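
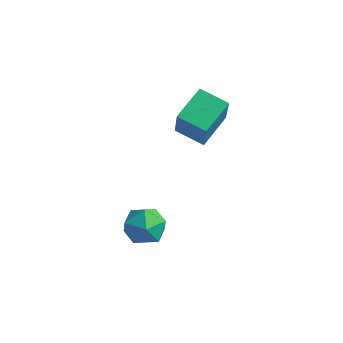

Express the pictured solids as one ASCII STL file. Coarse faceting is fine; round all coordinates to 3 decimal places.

solid 
facet normal -0.452 0.549 0.703
outer loop
vertex 0.777 -3.016 -1.631
vertex -0.057 -3.724 -1.615
vertex 0.798 -3.871 -0.95
endloop
endfacet
facet normal 0.257 0.606 0.753
outer loop
vertex 0.777 -3.016 -1.631
vertex 0.798 -3.871 -0.95
vertex 1.702 -3.581 -1.492
endloop
endfacet
facet normal 0.502 0.855 0.131
outer loop
vertex 0.777 -3.016 -1.631
vertex 1.702 -3.581 -1.492
vertex 1.406 -3.254 -2.493
endloop
endfacet
facet normal -0.056 0.951 -0.303
outer loop
vertex 0.777 -3.016 -1.631
vertex 1.406 -3.254 -2.493
vertex 0.319 -3.342 -2.569
endloop
endfacet
facet normal -0.646 0.762 0.051
outer loop
vertex 0.777 -3.016 -1.631
vertex 0.319 -3.342 -2.569
vertex -0.057 -3.724 -1.615
endloop
endfacet
facet normal 0.525 -0.048 0.850
outer loop
vertex 1.702 -3.581 -1.492
vertex 0.798 -3.871 -0.95
vertex 1.441 -4.638 -1.391
endloop
endfacet
facet normal -0.623 -0.142 0.769
outer loop
vertex 0.798 -3.871 -0.95
vertex -0.057 -3.724 -1.615
vertex 0.354 -4.726 -1.467
endloop
endfacet
facet normal -0.936 0.204 -0.287
outer loop
vertex -0.057 -3.724 -1.615
vertex 0.319 -3.342 -2.569
vertex 0.058 -4.399 -2.468
endloop
endfacet
facet normal 0.019 0.510 -0.860
outer loop
vertex 0.319 -3.342 -2.569
vertex 1.406 -3.254 -2.493
vertex 0.962 -4.109 -3.01
endloop
endfacet
facet normal 0.922 0.355 -0.157
outer loop
vertex 1.406 -3.254 -2.493
vertex 1.702 -3.581 -1.492
vertex 1.817 -4.256 -2.345
endloop
endfacet
facet normal 0.056 -0.951 0.303
outer loop
vertex 0.983 -4.964 -2.329
vertex 1.441 -4.638 -1.391
vertex 0.354 -4.726 -1.467
endloop
endfacet
facet normal -0.502 -0.855 -0.131
outer loop
vertex 0.983 -4.964 -2.329
vertex 0.354 -4.726 -1.467
vertex 0.058 -4.399 -2.468
endloop
endfacet
facet normal -0.257 -0.606 -0.753
outer loop
vertex 0.983 -4.964 -2.329
vertex 0.058 -4.399 -2.468
vertex 0.962 -4.109 -3.01
endloop
endfacet
facet normal 0.452 -0.549 -0.703
outer loop
vertex 0.983 -4.964 -2.329
vertex 0.962 -4.109 -3.01
vertex 1.817 -4.256 -2.345
endloop
endfacet
facet normal 0.646 -0.762 -0.051
outer loop
vertex 0.983 -4.964 -2.329
vertex 1.817 -4.256 -2.345
vertex 1.441 -4.638 -1.391
endloop
endfacet
facet normal -0.019 -0.510 0.860
outer loop
vertex 0.354 -4.726 -1.467
vertex 1.441 -4.638 -1.391
vertex 0.798 -3.871 -0.95
endloop
endfacet
facet normal -0.922 -0.355 0.157
outer loop
vertex 0.058 -4.399 -2.468
vertex 0.354 -4.726 -1.467
vertex -0.057 -3.724 -1.615
endloop
endfacet
facet normal -0.525 0.048 -0.850
outer loop
vertex 0.962 -4.109 -3.01
vertex 0.058 -4.399 -2.468
vertex 0.319 -3.342 -2.569
endloop
endfacet
facet normal 0.623 0.142 -0.769
outer loop
vertex 1.817 -4.256 -2.345
vertex 0.962 -4.109 -3.01
vertex 1.406 -3.254 -2.493
endloop
endfacet
facet normal 0.936 -0.204 0.287
outer loop
vertex 1.441 -4.638 -1.391
vertex 1.817 -4.256 -2.345
vertex 1.702 -3.581 -1.492
endloop
endfacet
facet normal -0.954 -0.110 0.277
outer loop
vertex 0.722 -1.343 3.551
vertex 0.722 0.376 4.234
vertex 0.125 -0.639 1.777
endloop
endfacet
facet normal -0.000 -0.929 -0.369
outer loop
vertex 1.538 -0.476 1.366
vertex 0.722 -1.343 3.551
vertex 0.125 -0.639 1.777
endloop
endfacet
facet normal -0.954 -0.110 0.277
outer loop
vertex 0.125 -0.639 1.777
vertex 0.722 0.376 4.234
vertex 0.125 1.08 2.459
endloop
endfacet
facet normal -0.299 0.352 -0.887
outer loop
vertex 0.125 1.08 2.459
vertex 1.538 -0.476 1.366
vertex 0.125 -0.639 1.777
endloop
endfacet
facet normal 0.299 -0.352 0.887
outer loop
vertex 0.722 -1.343 3.551
vertex 2.135 0.539 3.823
vertex 0.722 0.376 4.234
endloop
endfacet
facet normal 0.000 -0.930 -0.369
outer loop
vertex 2.135 -1.18 3.141
vertex 0.722 -1.343 3.551
vertex 1.538 -0.476 1.366
endloop
endfacet
facet normal 0.298 -0.352 0.887
outer loop
vertex 2.135 -1.18 3.141
vertex 2.135 0.539 3.823
vertex 0.722 -1.343 3.551
endloop
endfacet
facet normal 0.000 0.930 0.369
outer loop
vertex 0.722 0.376 4.234
vertex 2.135 0.539 3.823
vertex 0.125 1.08 2.459
endloop
endfacet
facet normal -0.298 0.352 -0.887
outer loop
vertex 1.538 1.243 2.049
vertex 1.538 -0.476 1.366
vertex 0.125 1.08 2.459
endloop
endfacet
facet normal -0.000 0.929 0.369
outer loop
vertex 0.125 1.08 2.459
vertex 2.135 0.539 3.823
vertex 1.538 1.243 2.049
endloop
endfacet
facet normal 0.954 0.110 -0.277
outer loop
vertex 1.538 1.243 2.049
vertex 2.135 -1.18 3.141
vertex 1.538 -0.476 1.366
endloop
endfacet
facet normal 0.954 0.110 -0.277
outer loop
vertex 2.135 0.539 3.823
vertex 2.135 -1.18 3.141
vertex 1.538 1.243 2.049
endloop
endfacet

endsolid


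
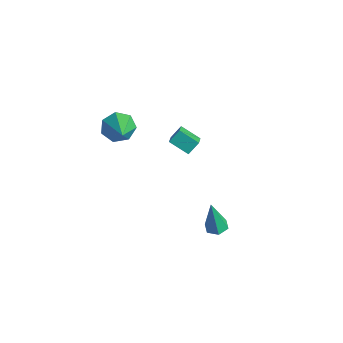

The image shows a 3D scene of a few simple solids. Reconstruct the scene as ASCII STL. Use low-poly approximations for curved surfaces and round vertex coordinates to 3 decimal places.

solid 
facet normal 0.056 0.146 -0.988
outer loop
vertex 4.395 2.017 -4.431
vertex 3.77 2.286 -4.427
vertex 4.313 2.685 -4.337
endloop
endfacet
facet normal 0.941 0.069 0.332
outer loop
vertex 4.395 2.017 -4.431
vertex 4.313 2.685 -4.337
vertex 3.65 1.974 -2.313
endloop
endfacet
facet normal 0.057 0.146 -0.988
outer loop
vertex 4.313 2.685 -4.337
vertex 3.77 2.286 -4.427
vertex 3.689 2.955 -4.333
endloop
endfacet
facet normal 0.364 0.835 0.413
outer loop
vertex 4.313 2.685 -4.337
vertex 3.689 2.955 -4.333
vertex 3.65 1.974 -2.313
endloop
endfacet
facet normal 0.056 0.146 -0.988
outer loop
vertex 3.689 2.955 -4.333
vertex 3.77 2.286 -4.427
vertex 3.146 2.555 -4.423
endloop
endfacet
facet normal -0.593 0.728 0.342
outer loop
vertex 3.689 2.955 -4.333
vertex 3.146 2.555 -4.423
vertex 3.65 1.974 -2.313
endloop
endfacet
facet normal 0.057 0.146 -0.988
outer loop
vertex 3.146 2.555 -4.423
vertex 3.77 2.286 -4.427
vertex 3.227 1.887 -4.517
endloop
endfacet
facet normal -0.971 -0.145 0.192
outer loop
vertex 3.146 2.555 -4.423
vertex 3.227 1.887 -4.517
vertex 3.65 1.974 -2.313
endloop
endfacet
facet normal 0.056 0.146 -0.988
outer loop
vertex 3.227 1.887 -4.517
vertex 3.77 2.286 -4.427
vertex 3.852 1.618 -4.521
endloop
endfacet
facet normal -0.392 -0.913 0.111
outer loop
vertex 3.227 1.887 -4.517
vertex 3.852 1.618 -4.521
vertex 3.65 1.974 -2.313
endloop
endfacet
facet normal 0.056 0.146 -0.988
outer loop
vertex 3.852 1.618 -4.521
vertex 3.77 2.286 -4.427
vertex 4.395 2.017 -4.431
endloop
endfacet
facet normal 0.563 -0.807 0.182
outer loop
vertex 3.852 1.618 -4.521
vertex 4.395 2.017 -4.431
vertex 3.65 1.974 -2.313
endloop
endfacet
facet normal -0.692 0.552 -0.465
outer loop
vertex -2.285 3.151 -2.146
vertex -2.245 3.804 -1.431
vertex -1.319 3.809 -2.802
endloop
endfacet
facet normal -0.041 -0.674 -0.737
outer loop
vertex -0.675 3.296 -2.369
vertex -2.285 3.151 -2.146
vertex -1.319 3.809 -2.802
endloop
endfacet
facet normal -0.692 0.551 -0.466
outer loop
vertex -1.319 3.809 -2.802
vertex -2.245 3.804 -1.431
vertex -1.279 4.463 -2.087
endloop
endfacet
facet normal 0.720 0.491 -0.490
outer loop
vertex -1.279 4.463 -2.087
vertex -0.675 3.296 -2.369
vertex -1.319 3.809 -2.802
endloop
endfacet
facet normal -0.720 -0.492 0.489
outer loop
vertex -2.285 3.151 -2.146
vertex -1.601 3.291 -0.998
vertex -2.245 3.804 -1.431
endloop
endfacet
facet normal -0.042 -0.674 -0.738
outer loop
vertex -1.641 2.637 -1.713
vertex -2.285 3.151 -2.146
vertex -0.675 3.296 -2.369
endloop
endfacet
facet normal -0.721 -0.491 0.489
outer loop
vertex -1.641 2.637 -1.713
vertex -1.601 3.291 -0.998
vertex -2.285 3.151 -2.146
endloop
endfacet
facet normal 0.041 0.674 0.738
outer loop
vertex -2.245 3.804 -1.431
vertex -1.601 3.291 -0.998
vertex -1.279 4.463 -2.087
endloop
endfacet
facet normal 0.721 0.491 -0.489
outer loop
vertex -0.635 3.949 -1.654
vertex -0.675 3.296 -2.369
vertex -1.279 4.463 -2.087
endloop
endfacet
facet normal 0.042 0.674 0.738
outer loop
vertex -1.279 4.463 -2.087
vertex -1.601 3.291 -0.998
vertex -0.635 3.949 -1.654
endloop
endfacet
facet normal 0.692 -0.552 0.465
outer loop
vertex -0.635 3.949 -1.654
vertex -1.641 2.637 -1.713
vertex -0.675 3.296 -2.369
endloop
endfacet
facet normal 0.692 -0.552 0.466
outer loop
vertex -1.601 3.291 -0.998
vertex -1.641 2.637 -1.713
vertex -0.635 3.949 -1.654
endloop
endfacet
facet normal -0.790 0.335 -0.513
outer loop
vertex -3.884 0.36 -2.449
vertex -4.194 0.893 -1.623
vertex -3.571 1.195 -2.386
endloop
endfacet
facet normal 0.773 -0.246 -0.584
outer loop
vertex -3.884 0.36 -2.449
vertex -3.571 1.195 -2.386
vertex -2.486 0.167 -0.517
endloop
endfacet
facet normal -0.790 0.336 -0.512
outer loop
vertex -3.571 1.195 -2.386
vertex -4.194 0.893 -1.623
vertex -3.726 1.802 -1.749
endloop
endfacet
facet normal 0.852 0.467 -0.238
outer loop
vertex -3.571 1.195 -2.386
vertex -3.726 1.802 -1.749
vertex -2.486 0.167 -0.517
endloop
endfacet
facet normal -0.791 0.336 -0.512
outer loop
vertex -3.726 1.802 -1.749
vertex -4.194 0.893 -1.623
vertex -4.233 1.724 -1.017
endloop
endfacet
facet normal 0.524 0.729 0.440
outer loop
vertex -3.726 1.802 -1.749
vertex -4.233 1.724 -1.017
vertex -2.486 0.167 -0.517
endloop
endfacet
facet normal -0.790 0.337 -0.512
outer loop
vertex -4.233 1.724 -1.017
vertex -4.194 0.893 -1.623
vertex -4.711 1.021 -0.742
endloop
endfacet
facet normal 0.036 0.342 0.939
outer loop
vertex -4.233 1.724 -1.017
vertex -4.711 1.021 -0.742
vertex -2.486 0.167 -0.517
endloop
endfacet
facet normal -0.790 0.336 -0.513
outer loop
vertex -4.711 1.021 -0.742
vertex -4.194 0.893 -1.623
vertex -4.799 0.221 -1.131
endloop
endfacet
facet normal -0.244 -0.402 0.882
outer loop
vertex -4.711 1.021 -0.742
vertex -4.799 0.221 -1.131
vertex -2.486 0.167 -0.517
endloop
endfacet
facet normal -0.790 0.336 -0.513
outer loop
vertex -4.799 0.221 -1.131
vertex -4.194 0.893 -1.623
vertex -4.431 -0.073 -1.89
endloop
endfacet
facet normal -0.105 -0.943 0.314
outer loop
vertex -4.799 0.221 -1.131
vertex -4.431 -0.073 -1.89
vertex -2.486 0.167 -0.517
endloop
endfacet
facet normal -0.790 0.336 -0.513
outer loop
vertex -4.431 -0.073 -1.89
vertex -4.194 0.893 -1.623
vertex -3.884 0.36 -2.449
endloop
endfacet
facet normal 0.347 -0.875 -0.338
outer loop
vertex -4.431 -0.073 -1.89
vertex -3.884 0.36 -2.449
vertex -2.486 0.167 -0.517
endloop
endfacet

endsolid


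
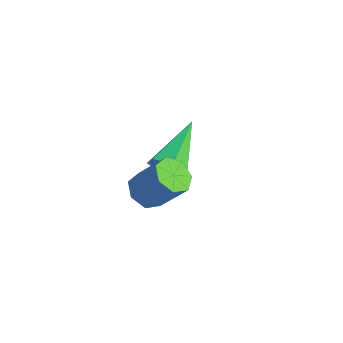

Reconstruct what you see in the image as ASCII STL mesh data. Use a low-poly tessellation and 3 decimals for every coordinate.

solid 
facet normal 0.376 -0.850 -0.369
outer loop
vertex -2.053 2.034 -2.162
vertex -2.371 2.107 -2.654
vertex -1.827 2.332 -2.618
endloop
endfacet
facet normal 0.700 0.387 0.600
outer loop
vertex -2.053 2.034 -2.162
vertex -1.827 2.332 -2.618
vertex -3.009 3.553 -2.026
endloop
endfacet
facet normal 0.376 -0.850 -0.369
outer loop
vertex -1.827 2.332 -2.618
vertex -2.371 2.107 -2.654
vertex -2.145 2.405 -3.11
endloop
endfacet
facet normal 0.614 0.734 -0.288
outer loop
vertex -1.827 2.332 -2.618
vertex -2.145 2.405 -3.11
vertex -3.009 3.553 -2.026
endloop
endfacet
facet normal 0.375 -0.850 -0.369
outer loop
vertex -2.145 2.405 -3.11
vertex -2.371 2.107 -2.654
vertex -2.689 2.18 -3.145
endloop
endfacet
facet normal -0.195 0.592 -0.782
outer loop
vertex -2.145 2.405 -3.11
vertex -2.689 2.18 -3.145
vertex -3.009 3.553 -2.026
endloop
endfacet
facet normal 0.375 -0.850 -0.369
outer loop
vertex -2.689 2.18 -3.145
vertex -2.371 2.107 -2.654
vertex -2.915 1.882 -2.689
endloop
endfacet
facet normal -0.916 0.102 -0.387
outer loop
vertex -2.689 2.18 -3.145
vertex -2.915 1.882 -2.689
vertex -3.009 3.553 -2.026
endloop
endfacet
facet normal 0.375 -0.851 -0.368
outer loop
vertex -2.915 1.882 -2.689
vertex -2.371 2.107 -2.654
vertex -2.598 1.809 -2.197
endloop
endfacet
facet normal -0.831 -0.245 0.499
outer loop
vertex -2.915 1.882 -2.689
vertex -2.598 1.809 -2.197
vertex -3.009 3.553 -2.026
endloop
endfacet
facet normal 0.375 -0.851 -0.369
outer loop
vertex -2.598 1.809 -2.197
vertex -2.371 2.107 -2.654
vertex -2.053 2.034 -2.162
endloop
endfacet
facet normal -0.022 -0.103 0.994
outer loop
vertex -2.598 1.809 -2.197
vertex -2.053 2.034 -2.162
vertex -3.009 3.553 -2.026
endloop
endfacet
facet normal -0.532 -0.302 -0.791
outer loop
vertex -0.096 -0.534 -0.569
vertex -0.494 -0.178 -0.437
vertex -0.057 -0.099 -0.761
endloop
endfacet
facet normal 0.843 -0.279 -0.461
outer loop
vertex -0.096 -0.534 -0.569
vertex -0.057 -0.099 -0.761
vertex 0.532 -0.179 0.365
endloop
endfacet
facet normal 0.843 -0.279 -0.461
outer loop
vertex 0.532 -0.179 0.365
vertex -0.057 -0.099 -0.761
vertex 0.571 0.256 0.173
endloop
endfacet
facet normal 0.533 0.301 0.791
outer loop
vertex 0.532 -0.179 0.365
vertex 0.571 0.256 0.173
vertex 0.134 0.178 0.497
endloop
endfacet
facet normal -0.533 -0.300 -0.791
outer loop
vertex -0.057 -0.099 -0.761
vertex -0.494 -0.178 -0.437
vertex -0.346 0.277 -0.709
endloop
endfacet
facet normal 0.591 0.537 -0.602
outer loop
vertex -0.057 -0.099 -0.761
vertex -0.346 0.277 -0.709
vertex 0.571 0.256 0.173
endloop
endfacet
facet normal 0.591 0.537 -0.602
outer loop
vertex 0.571 0.256 0.173
vertex -0.346 0.277 -0.709
vertex 0.282 0.632 0.225
endloop
endfacet
facet normal 0.533 0.300 0.791
outer loop
vertex 0.571 0.256 0.173
vertex 0.282 0.632 0.225
vertex 0.134 0.178 0.497
endloop
endfacet
facet normal -0.533 -0.300 -0.791
outer loop
vertex -0.346 0.277 -0.709
vertex -0.494 -0.178 -0.437
vertex -0.747 0.311 -0.452
endloop
endfacet
facet normal -0.106 0.951 -0.291
outer loop
vertex -0.346 0.277 -0.709
vertex -0.747 0.311 -0.452
vertex 0.282 0.632 0.225
endloop
endfacet
facet normal -0.105 0.951 -0.291
outer loop
vertex 0.282 0.632 0.225
vertex -0.747 0.311 -0.452
vertex -0.119 0.666 0.481
endloop
endfacet
facet normal 0.531 0.301 0.792
outer loop
vertex 0.282 0.632 0.225
vertex -0.119 0.666 0.481
vertex 0.134 0.178 0.497
endloop
endfacet
facet normal -0.533 -0.300 -0.791
outer loop
vertex -0.747 0.311 -0.452
vertex -0.494 -0.178 -0.437
vertex -0.957 -0.023 -0.184
endloop
endfacet
facet normal -0.723 0.648 0.240
outer loop
vertex -0.747 0.311 -0.452
vertex -0.957 -0.023 -0.184
vertex -0.119 0.666 0.481
endloop
endfacet
facet normal -0.723 0.648 0.240
outer loop
vertex -0.119 0.666 0.481
vertex -0.957 -0.023 -0.184
vertex -0.329 0.332 0.75
endloop
endfacet
facet normal 0.533 0.302 0.791
outer loop
vertex -0.119 0.666 0.481
vertex -0.329 0.332 0.75
vertex 0.134 0.178 0.497
endloop
endfacet
facet normal -0.533 -0.301 -0.791
outer loop
vertex -0.957 -0.023 -0.184
vertex -0.494 -0.178 -0.437
vertex -0.819 -0.473 -0.106
endloop
endfacet
facet normal -0.796 -0.142 0.589
outer loop
vertex -0.957 -0.023 -0.184
vertex -0.819 -0.473 -0.106
vertex -0.329 0.332 0.75
endloop
endfacet
facet normal -0.796 -0.142 0.589
outer loop
vertex -0.329 0.332 0.75
vertex -0.819 -0.473 -0.106
vertex -0.191 -0.118 0.828
endloop
endfacet
facet normal 0.532 0.300 0.791
outer loop
vertex -0.329 0.332 0.75
vertex -0.191 -0.118 0.828
vertex 0.134 0.178 0.497
endloop
endfacet
facet normal -0.532 -0.301 -0.791
outer loop
vertex -0.819 -0.473 -0.106
vertex -0.494 -0.178 -0.437
vertex -0.436 -0.701 -0.277
endloop
endfacet
facet normal -0.270 -0.826 0.495
outer loop
vertex -0.819 -0.473 -0.106
vertex -0.436 -0.701 -0.277
vertex -0.191 -0.118 0.828
endloop
endfacet
facet normal -0.268 -0.826 0.495
outer loop
vertex -0.191 -0.118 0.828
vertex -0.436 -0.701 -0.277
vertex 0.192 -0.345 0.657
endloop
endfacet
facet normal 0.532 0.301 0.791
outer loop
vertex -0.191 -0.118 0.828
vertex 0.192 -0.345 0.657
vertex 0.134 0.178 0.497
endloop
endfacet
facet normal -0.532 -0.301 -0.791
outer loop
vertex -0.436 -0.701 -0.277
vertex -0.494 -0.178 -0.437
vertex -0.096 -0.534 -0.569
endloop
endfacet
facet normal 0.460 -0.887 0.029
outer loop
vertex -0.436 -0.701 -0.277
vertex -0.096 -0.534 -0.569
vertex 0.192 -0.345 0.657
endloop
endfacet
facet normal 0.459 -0.888 0.029
outer loop
vertex 0.192 -0.345 0.657
vertex -0.096 -0.534 -0.569
vertex 0.532 -0.179 0.365
endloop
endfacet
facet normal 0.532 0.301 0.791
outer loop
vertex 0.192 -0.345 0.657
vertex 0.532 -0.179 0.365
vertex 0.134 0.178 0.497
endloop
endfacet

endsolid


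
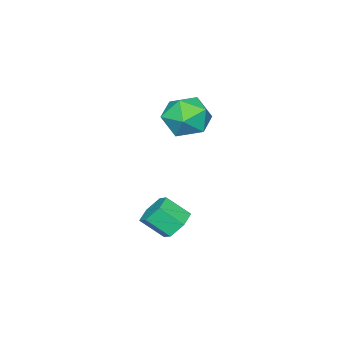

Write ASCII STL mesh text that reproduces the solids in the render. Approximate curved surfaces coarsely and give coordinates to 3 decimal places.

solid 
facet normal -0.992 0.037 0.121
outer loop
vertex -4.766 1.857 3.68
vertex -4.823 0.696 3.569
vertex -4.676 1.175 4.623
endloop
endfacet
facet normal -0.672 0.568 0.475
outer loop
vertex -4.766 1.857 3.68
vertex -4.676 1.175 4.623
vertex -3.977 2.102 4.504
endloop
endfacet
facet normal -0.300 0.954 0.003
outer loop
vertex -4.766 1.857 3.68
vertex -3.977 2.102 4.504
vertex -3.691 2.196 3.376
endloop
endfacet
facet normal -0.390 0.661 -0.641
outer loop
vertex -4.766 1.857 3.68
vertex -3.691 2.196 3.376
vertex -4.214 1.327 2.798
endloop
endfacet
facet normal -0.817 0.094 -0.568
outer loop
vertex -4.766 1.857 3.68
vertex -4.214 1.327 2.798
vertex -4.823 0.696 3.569
endloop
endfacet
facet normal -0.211 0.279 0.937
outer loop
vertex -3.977 2.102 4.504
vertex -4.676 1.175 4.623
vertex -3.546 1.093 4.902
endloop
endfacet
facet normal -0.728 -0.580 0.365
outer loop
vertex -4.676 1.175 4.623
vertex -4.823 0.696 3.569
vertex -4.069 0.224 4.324
endloop
endfacet
facet normal -0.446 -0.487 -0.751
outer loop
vertex -4.823 0.696 3.569
vertex -4.214 1.327 2.798
vertex -3.783 0.318 3.196
endloop
endfacet
facet normal 0.246 0.430 -0.869
outer loop
vertex -4.214 1.327 2.798
vertex -3.691 2.196 3.376
vertex -3.084 1.245 3.077
endloop
endfacet
facet normal 0.391 0.904 0.174
outer loop
vertex -3.691 2.196 3.376
vertex -3.977 2.102 4.504
vertex -2.937 1.724 4.131
endloop
endfacet
facet normal 0.390 -0.661 0.641
outer loop
vertex -2.994 0.563 4.02
vertex -3.546 1.093 4.902
vertex -4.069 0.224 4.324
endloop
endfacet
facet normal 0.300 -0.954 -0.003
outer loop
vertex -2.994 0.563 4.02
vertex -4.069 0.224 4.324
vertex -3.783 0.318 3.196
endloop
endfacet
facet normal 0.672 -0.568 -0.475
outer loop
vertex -2.994 0.563 4.02
vertex -3.783 0.318 3.196
vertex -3.084 1.245 3.077
endloop
endfacet
facet normal 0.992 -0.037 -0.121
outer loop
vertex -2.994 0.563 4.02
vertex -3.084 1.245 3.077
vertex -2.937 1.724 4.131
endloop
endfacet
facet normal 0.817 -0.094 0.568
outer loop
vertex -2.994 0.563 4.02
vertex -2.937 1.724 4.131
vertex -3.546 1.093 4.902
endloop
endfacet
facet normal -0.246 -0.430 0.869
outer loop
vertex -4.069 0.224 4.324
vertex -3.546 1.093 4.902
vertex -4.676 1.175 4.623
endloop
endfacet
facet normal -0.391 -0.904 -0.174
outer loop
vertex -3.783 0.318 3.196
vertex -4.069 0.224 4.324
vertex -4.823 0.696 3.569
endloop
endfacet
facet normal 0.211 -0.279 -0.937
outer loop
vertex -3.084 1.245 3.077
vertex -3.783 0.318 3.196
vertex -4.214 1.327 2.798
endloop
endfacet
facet normal 0.728 0.580 -0.365
outer loop
vertex -2.937 1.724 4.131
vertex -3.084 1.245 3.077
vertex -3.691 2.196 3.376
endloop
endfacet
facet normal 0.446 0.487 0.751
outer loop
vertex -3.546 1.093 4.902
vertex -2.937 1.724 4.131
vertex -3.977 2.102 4.504
endloop
endfacet
facet normal -0.328 0.690 -0.645
outer loop
vertex -1.489 1.83 -1.849
vertex -1.906 2.195 -1.246
vertex -1.133 2.417 -1.402
endloop
endfacet
facet normal 0.839 -0.101 -0.535
outer loop
vertex -1.489 1.83 -1.849
vertex -1.133 2.417 -1.402
vertex -1.056 0.919 -0.998
endloop
endfacet
facet normal 0.839 -0.101 -0.534
outer loop
vertex -1.056 0.919 -0.998
vertex -1.133 2.417 -1.402
vertex -0.7 1.507 -0.55
endloop
endfacet
facet normal 0.328 -0.690 0.645
outer loop
vertex -1.056 0.919 -0.998
vertex -0.7 1.507 -0.55
vertex -1.474 1.285 -0.394
endloop
endfacet
facet normal -0.328 0.690 -0.645
outer loop
vertex -1.133 2.417 -1.402
vertex -1.906 2.195 -1.246
vertex -1.55 2.783 -0.798
endloop
endfacet
facet normal 0.796 0.570 0.204
outer loop
vertex -1.133 2.417 -1.402
vertex -1.55 2.783 -0.798
vertex -0.7 1.507 -0.55
endloop
endfacet
facet normal 0.796 0.570 0.205
outer loop
vertex -0.7 1.507 -0.55
vertex -1.55 2.783 -0.798
vertex -1.117 1.872 0.053
endloop
endfacet
facet normal 0.328 -0.690 0.645
outer loop
vertex -0.7 1.507 -0.55
vertex -1.117 1.872 0.053
vertex -1.474 1.285 -0.394
endloop
endfacet
facet normal -0.328 0.690 -0.645
outer loop
vertex -1.55 2.783 -0.798
vertex -1.906 2.195 -1.246
vertex -2.324 2.561 -0.642
endloop
endfacet
facet normal -0.043 0.671 0.740
outer loop
vertex -1.55 2.783 -0.798
vertex -2.324 2.561 -0.642
vertex -1.117 1.872 0.053
endloop
endfacet
facet normal -0.043 0.671 0.740
outer loop
vertex -1.117 1.872 0.053
vertex -2.324 2.561 -0.642
vertex -1.891 1.65 0.209
endloop
endfacet
facet normal 0.328 -0.690 0.645
outer loop
vertex -1.117 1.872 0.053
vertex -1.891 1.65 0.209
vertex -1.474 1.285 -0.394
endloop
endfacet
facet normal -0.328 0.690 -0.645
outer loop
vertex -2.324 2.561 -0.642
vertex -1.906 2.195 -1.246
vertex -2.68 1.973 -1.09
endloop
endfacet
facet normal -0.839 0.101 0.535
outer loop
vertex -2.324 2.561 -0.642
vertex -2.68 1.973 -1.09
vertex -1.891 1.65 0.209
endloop
endfacet
facet normal -0.839 0.102 0.535
outer loop
vertex -1.891 1.65 0.209
vertex -2.68 1.973 -1.09
vertex -2.247 1.063 -0.238
endloop
endfacet
facet normal 0.328 -0.690 0.645
outer loop
vertex -1.891 1.65 0.209
vertex -2.247 1.063 -0.238
vertex -1.474 1.285 -0.394
endloop
endfacet
facet normal -0.328 0.690 -0.645
outer loop
vertex -2.68 1.973 -1.09
vertex -1.906 2.195 -1.246
vertex -2.263 1.608 -1.693
endloop
endfacet
facet normal -0.795 -0.570 -0.205
outer loop
vertex -2.68 1.973 -1.09
vertex -2.263 1.608 -1.693
vertex -2.247 1.063 -0.238
endloop
endfacet
facet normal -0.796 -0.569 -0.205
outer loop
vertex -2.247 1.063 -0.238
vertex -2.263 1.608 -1.693
vertex -1.83 0.697 -0.842
endloop
endfacet
facet normal 0.328 -0.690 0.645
outer loop
vertex -2.247 1.063 -0.238
vertex -1.83 0.697 -0.842
vertex -1.474 1.285 -0.394
endloop
endfacet
facet normal -0.328 0.690 -0.645
outer loop
vertex -2.263 1.608 -1.693
vertex -1.906 2.195 -1.246
vertex -1.489 1.83 -1.849
endloop
endfacet
facet normal 0.043 -0.671 -0.740
outer loop
vertex -2.263 1.608 -1.693
vertex -1.489 1.83 -1.849
vertex -1.83 0.697 -0.842
endloop
endfacet
facet normal 0.043 -0.671 -0.740
outer loop
vertex -1.83 0.697 -0.842
vertex -1.489 1.83 -1.849
vertex -1.056 0.919 -0.998
endloop
endfacet
facet normal 0.328 -0.690 0.645
outer loop
vertex -1.83 0.697 -0.842
vertex -1.056 0.919 -0.998
vertex -1.474 1.285 -0.394
endloop
endfacet

endsolid


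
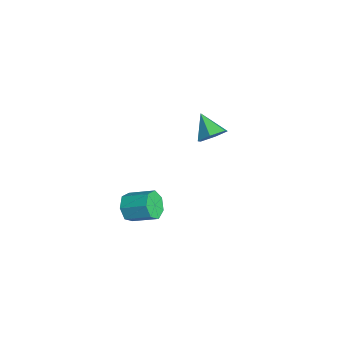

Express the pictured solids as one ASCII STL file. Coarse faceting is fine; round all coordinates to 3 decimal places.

solid 
facet normal -0.477 -0.773 -0.419
outer loop
vertex 3.735 -2.923 -1.661
vertex 3.303 -2.404 -2.126
vertex 4.023 -2.759 -2.291
endloop
endfacet
facet normal 0.781 -0.591 0.203
outer loop
vertex 3.735 -2.923 -1.661
vertex 4.023 -2.759 -2.291
vertex 4.43 -1.795 -1.049
endloop
endfacet
facet normal 0.781 -0.591 0.203
outer loop
vertex 4.43 -1.795 -1.049
vertex 4.023 -2.759 -2.291
vertex 4.718 -1.63 -1.678
endloop
endfacet
facet normal 0.475 0.773 0.420
outer loop
vertex 4.43 -1.795 -1.049
vertex 4.718 -1.63 -1.678
vertex 3.997 -1.276 -1.514
endloop
endfacet
facet normal -0.477 -0.772 -0.419
outer loop
vertex 4.023 -2.759 -2.291
vertex 3.303 -2.404 -2.126
vertex 3.769 -2.328 -2.796
endloop
endfacet
facet normal 0.804 -0.188 -0.565
outer loop
vertex 4.023 -2.759 -2.291
vertex 3.769 -2.328 -2.796
vertex 4.718 -1.63 -1.678
endloop
endfacet
facet normal 0.804 -0.189 -0.564
outer loop
vertex 4.718 -1.63 -1.678
vertex 3.769 -2.328 -2.796
vertex 4.464 -1.199 -2.184
endloop
endfacet
facet normal 0.475 0.773 0.420
outer loop
vertex 4.718 -1.63 -1.678
vertex 4.464 -1.199 -2.184
vertex 3.997 -1.276 -1.514
endloop
endfacet
facet normal -0.476 -0.773 -0.419
outer loop
vertex 3.769 -2.328 -2.796
vertex 3.303 -2.404 -2.126
vertex 3.163 -1.954 -2.798
endloop
endfacet
facet normal 0.222 0.355 -0.908
outer loop
vertex 3.769 -2.328 -2.796
vertex 3.163 -1.954 -2.798
vertex 4.464 -1.199 -2.184
endloop
endfacet
facet normal 0.221 0.357 -0.908
outer loop
vertex 4.464 -1.199 -2.184
vertex 3.163 -1.954 -2.798
vertex 3.858 -0.826 -2.185
endloop
endfacet
facet normal 0.475 0.773 0.420
outer loop
vertex 4.464 -1.199 -2.184
vertex 3.858 -0.826 -2.185
vertex 3.997 -1.276 -1.514
endloop
endfacet
facet normal -0.477 -0.773 -0.418
outer loop
vertex 3.163 -1.954 -2.798
vertex 3.303 -2.404 -2.126
vertex 2.663 -1.919 -2.293
endloop
endfacet
facet normal -0.528 0.633 -0.566
outer loop
vertex 3.163 -1.954 -2.798
vertex 2.663 -1.919 -2.293
vertex 3.858 -0.826 -2.185
endloop
endfacet
facet normal -0.527 0.633 -0.567
outer loop
vertex 3.858 -0.826 -2.185
vertex 2.663 -1.919 -2.293
vertex 3.357 -0.791 -1.68
endloop
endfacet
facet normal 0.477 0.773 0.419
outer loop
vertex 3.858 -0.826 -2.185
vertex 3.357 -0.791 -1.68
vertex 3.997 -1.276 -1.514
endloop
endfacet
facet normal -0.476 -0.773 -0.420
outer loop
vertex 2.663 -1.919 -2.293
vertex 3.303 -2.404 -2.126
vertex 2.644 -2.25 -1.663
endloop
endfacet
facet normal -0.879 0.432 0.200
outer loop
vertex 2.663 -1.919 -2.293
vertex 2.644 -2.25 -1.663
vertex 3.357 -0.791 -1.68
endloop
endfacet
facet normal -0.879 0.432 0.201
outer loop
vertex 3.357 -0.791 -1.68
vertex 2.644 -2.25 -1.663
vertex 3.338 -1.122 -1.051
endloop
endfacet
facet normal 0.476 0.772 0.421
outer loop
vertex 3.357 -0.791 -1.68
vertex 3.338 -1.122 -1.051
vertex 3.997 -1.276 -1.514
endloop
endfacet
facet normal -0.476 -0.772 -0.421
outer loop
vertex 2.644 -2.25 -1.663
vertex 3.303 -2.404 -2.126
vertex 3.121 -2.697 -1.382
endloop
endfacet
facet normal -0.569 -0.093 0.817
outer loop
vertex 2.644 -2.25 -1.663
vertex 3.121 -2.697 -1.382
vertex 3.338 -1.122 -1.051
endloop
endfacet
facet normal -0.569 -0.093 0.817
outer loop
vertex 3.338 -1.122 -1.051
vertex 3.121 -2.697 -1.382
vertex 3.816 -1.568 -0.769
endloop
endfacet
facet normal 0.475 0.774 0.419
outer loop
vertex 3.338 -1.122 -1.051
vertex 3.816 -1.568 -0.769
vertex 3.997 -1.276 -1.514
endloop
endfacet
facet normal -0.476 -0.773 -0.421
outer loop
vertex 3.121 -2.697 -1.382
vertex 3.303 -2.404 -2.126
vertex 3.735 -2.923 -1.661
endloop
endfacet
facet normal 0.170 -0.549 0.818
outer loop
vertex 3.121 -2.697 -1.382
vertex 3.735 -2.923 -1.661
vertex 3.816 -1.568 -0.769
endloop
endfacet
facet normal 0.170 -0.549 0.818
outer loop
vertex 3.816 -1.568 -0.769
vertex 3.735 -2.923 -1.661
vertex 4.43 -1.795 -1.049
endloop
endfacet
facet normal 0.477 0.773 0.419
outer loop
vertex 3.816 -1.568 -0.769
vertex 4.43 -1.795 -1.049
vertex 3.997 -1.276 -1.514
endloop
endfacet
facet normal 0.762 0.236 -0.603
outer loop
vertex -1.842 2.876 -2.351
vertex -2.417 3.171 -2.962
vertex -2.1 3.727 -2.344
endloop
endfacet
facet normal 0.175 0.045 0.984
outer loop
vertex -1.842 2.876 -2.351
vertex -2.1 3.727 -2.344
vertex -3.583 2.809 -2.038
endloop
endfacet
facet normal 0.761 0.237 -0.604
outer loop
vertex -2.1 3.727 -2.344
vertex -2.417 3.171 -2.962
vertex -2.676 4.022 -2.955
endloop
endfacet
facet normal -0.309 0.710 0.633
outer loop
vertex -2.1 3.727 -2.344
vertex -2.676 4.022 -2.955
vertex -3.583 2.809 -2.038
endloop
endfacet
facet normal 0.761 0.237 -0.604
outer loop
vertex -2.676 4.022 -2.955
vertex -2.417 3.171 -2.962
vertex -2.993 3.465 -3.573
endloop
endfacet
facet normal -0.826 0.558 -0.079
outer loop
vertex -2.676 4.022 -2.955
vertex -2.993 3.465 -3.573
vertex -3.583 2.809 -2.038
endloop
endfacet
facet normal 0.761 0.237 -0.604
outer loop
vertex -2.993 3.465 -3.573
vertex -2.417 3.171 -2.962
vertex -2.734 2.614 -3.58
endloop
endfacet
facet normal -0.860 -0.258 -0.441
outer loop
vertex -2.993 3.465 -3.573
vertex -2.734 2.614 -3.58
vertex -3.583 2.809 -2.038
endloop
endfacet
facet normal 0.762 0.235 -0.603
outer loop
vertex -2.734 2.614 -3.58
vertex -2.417 3.171 -2.962
vertex -2.159 2.319 -2.968
endloop
endfacet
facet normal -0.376 -0.922 -0.091
outer loop
vertex -2.734 2.614 -3.58
vertex -2.159 2.319 -2.968
vertex -3.583 2.809 -2.038
endloop
endfacet
facet normal 0.762 0.235 -0.604
outer loop
vertex -2.159 2.319 -2.968
vertex -2.417 3.171 -2.962
vertex -1.842 2.876 -2.351
endloop
endfacet
facet normal 0.142 -0.770 0.622
outer loop
vertex -2.159 2.319 -2.968
vertex -1.842 2.876 -2.351
vertex -3.583 2.809 -2.038
endloop
endfacet

endsolid


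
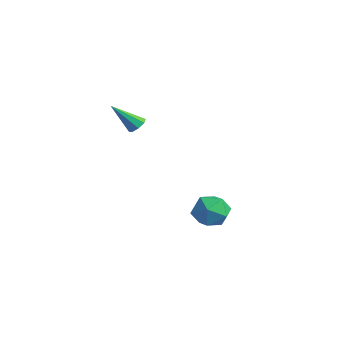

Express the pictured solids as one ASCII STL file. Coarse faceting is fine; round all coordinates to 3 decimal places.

solid 
facet normal 0.001 0.817 0.576
outer loop
vertex -1.191 4.846 -3.009
vertex -2.077 4.418 -2.401
vertex -0.99 4.189 -2.078
endloop
endfacet
facet normal 0.657 0.675 0.335
outer loop
vertex -1.191 4.846 -3.009
vertex -0.99 4.189 -2.078
vertex -0.356 4.046 -3.034
endloop
endfacet
facet normal 0.635 0.674 -0.378
outer loop
vertex -1.191 4.846 -3.009
vertex -0.356 4.046 -3.034
vertex -1.05 4.186 -3.949
endloop
endfacet
facet normal -0.037 0.815 -0.578
outer loop
vertex -1.191 4.846 -3.009
vertex -1.05 4.186 -3.949
vertex -2.114 4.416 -3.557
endloop
endfacet
facet normal -0.428 0.904 0.012
outer loop
vertex -1.191 4.846 -3.009
vertex -2.114 4.416 -3.557
vertex -2.077 4.418 -2.401
endloop
endfacet
facet normal 0.834 0.018 0.551
outer loop
vertex -0.356 4.046 -3.034
vertex -0.99 4.189 -2.078
vertex -0.726 3.124 -2.443
endloop
endfacet
facet normal -0.227 0.248 0.942
outer loop
vertex -0.99 4.189 -2.078
vertex -2.077 4.418 -2.401
vertex -1.79 3.354 -2.051
endloop
endfacet
facet normal -0.921 0.388 0.029
outer loop
vertex -2.077 4.418 -2.401
vertex -2.114 4.416 -3.557
vertex -2.484 3.494 -2.966
endloop
endfacet
facet normal -0.288 0.246 -0.926
outer loop
vertex -2.114 4.416 -3.557
vertex -1.05 4.186 -3.949
vertex -1.85 3.351 -3.922
endloop
endfacet
facet normal 0.798 0.017 -0.603
outer loop
vertex -1.05 4.186 -3.949
vertex -0.356 4.046 -3.034
vertex -0.763 3.122 -3.599
endloop
endfacet
facet normal 0.037 -0.815 0.578
outer loop
vertex -1.649 2.694 -2.991
vertex -0.726 3.124 -2.443
vertex -1.79 3.354 -2.051
endloop
endfacet
facet normal -0.635 -0.674 0.378
outer loop
vertex -1.649 2.694 -2.991
vertex -1.79 3.354 -2.051
vertex -2.484 3.494 -2.966
endloop
endfacet
facet normal -0.657 -0.675 -0.335
outer loop
vertex -1.649 2.694 -2.991
vertex -2.484 3.494 -2.966
vertex -1.85 3.351 -3.922
endloop
endfacet
facet normal -0.001 -0.817 -0.576
outer loop
vertex -1.649 2.694 -2.991
vertex -1.85 3.351 -3.922
vertex -0.763 3.122 -3.599
endloop
endfacet
facet normal 0.428 -0.904 -0.012
outer loop
vertex -1.649 2.694 -2.991
vertex -0.763 3.122 -3.599
vertex -0.726 3.124 -2.443
endloop
endfacet
facet normal 0.288 -0.246 0.926
outer loop
vertex -1.79 3.354 -2.051
vertex -0.726 3.124 -2.443
vertex -0.99 4.189 -2.078
endloop
endfacet
facet normal -0.798 -0.017 0.603
outer loop
vertex -2.484 3.494 -2.966
vertex -1.79 3.354 -2.051
vertex -2.077 4.418 -2.401
endloop
endfacet
facet normal -0.834 -0.018 -0.551
outer loop
vertex -1.85 3.351 -3.922
vertex -2.484 3.494 -2.966
vertex -2.114 4.416 -3.557
endloop
endfacet
facet normal 0.227 -0.248 -0.942
outer loop
vertex -0.763 3.122 -3.599
vertex -1.85 3.351 -3.922
vertex -1.05 4.186 -3.949
endloop
endfacet
facet normal 0.921 -0.388 -0.029
outer loop
vertex -0.726 3.124 -2.443
vertex -0.763 3.122 -3.599
vertex -0.356 4.046 -3.034
endloop
endfacet
facet normal 0.336 0.605 -0.722
outer loop
vertex -2.724 0.331 3.15
vertex -3.254 0.562 3.097
vertex -2.784 0.682 3.416
endloop
endfacet
facet normal 0.806 -0.264 0.530
outer loop
vertex -2.724 0.331 3.15
vertex -2.784 0.682 3.416
vertex -3.886 -0.582 4.463
endloop
endfacet
facet normal 0.336 0.605 -0.722
outer loop
vertex -2.784 0.682 3.416
vertex -3.254 0.562 3.097
vertex -3.119 0.962 3.495
endloop
endfacet
facet normal 0.451 0.303 0.840
outer loop
vertex -2.784 0.682 3.416
vertex -3.119 0.962 3.495
vertex -3.886 -0.582 4.463
endloop
endfacet
facet normal 0.336 0.605 -0.722
outer loop
vertex -3.119 0.962 3.495
vertex -3.254 0.562 3.097
vertex -3.533 1.008 3.341
endloop
endfacet
facet normal -0.221 0.595 0.773
outer loop
vertex -3.119 0.962 3.495
vertex -3.533 1.008 3.341
vertex -3.886 -0.582 4.463
endloop
endfacet
facet normal 0.334 0.605 -0.723
outer loop
vertex -3.533 1.008 3.341
vertex -3.254 0.562 3.097
vertex -3.783 0.792 3.045
endloop
endfacet
facet normal -0.818 0.442 0.369
outer loop
vertex -3.533 1.008 3.341
vertex -3.783 0.792 3.045
vertex -3.886 -0.582 4.463
endloop
endfacet
facet normal 0.334 0.605 -0.723
outer loop
vertex -3.783 0.792 3.045
vertex -3.254 0.562 3.097
vertex -3.723 0.441 2.779
endloop
endfacet
facet normal -0.989 -0.066 -0.136
outer loop
vertex -3.783 0.792 3.045
vertex -3.723 0.441 2.779
vertex -3.886 -0.582 4.463
endloop
endfacet
facet normal 0.334 0.604 -0.723
outer loop
vertex -3.723 0.441 2.779
vertex -3.254 0.562 3.097
vertex -3.388 0.161 2.7
endloop
endfacet
facet normal -0.634 -0.632 -0.446
outer loop
vertex -3.723 0.441 2.779
vertex -3.388 0.161 2.7
vertex -3.886 -0.582 4.463
endloop
endfacet
facet normal 0.333 0.605 -0.723
outer loop
vertex -3.388 0.161 2.7
vertex -3.254 0.562 3.097
vertex -2.974 0.116 2.853
endloop
endfacet
facet normal 0.039 -0.925 -0.379
outer loop
vertex -3.388 0.161 2.7
vertex -2.974 0.116 2.853
vertex -3.886 -0.582 4.463
endloop
endfacet
facet normal 0.336 0.606 -0.721
outer loop
vertex -2.974 0.116 2.853
vertex -3.254 0.562 3.097
vertex -2.724 0.331 3.15
endloop
endfacet
facet normal 0.635 -0.772 0.025
outer loop
vertex -2.974 0.116 2.853
vertex -2.724 0.331 3.15
vertex -3.886 -0.582 4.463
endloop
endfacet

endsolid


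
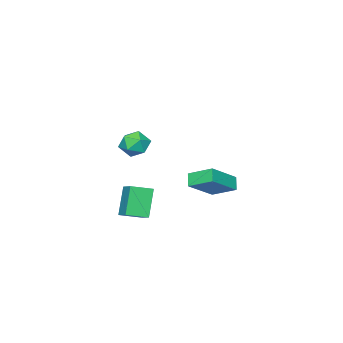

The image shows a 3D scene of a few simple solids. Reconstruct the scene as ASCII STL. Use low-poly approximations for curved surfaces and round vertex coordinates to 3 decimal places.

solid 
facet normal -0.830 0.181 0.527
outer loop
vertex 1.771 -0.299 3.051
vertex 1.52 -1.151 2.948
vertex 2.018 -0.914 3.651
endloop
endfacet
facet normal -0.296 0.604 0.740
outer loop
vertex 1.771 -0.299 3.051
vertex 2.018 -0.914 3.651
vertex 2.602 -0.294 3.379
endloop
endfacet
facet normal -0.076 0.981 0.176
outer loop
vertex 1.771 -0.299 3.051
vertex 2.602 -0.294 3.379
vertex 2.464 -0.148 2.508
endloop
endfacet
facet normal -0.474 0.793 -0.384
outer loop
vertex 1.771 -0.299 3.051
vertex 2.464 -0.148 2.508
vertex 1.795 -0.677 2.241
endloop
endfacet
facet normal -0.940 0.297 -0.167
outer loop
vertex 1.771 -0.299 3.051
vertex 1.795 -0.677 2.241
vertex 1.52 -1.151 2.948
endloop
endfacet
facet normal 0.244 0.188 0.951
outer loop
vertex 2.602 -0.294 3.379
vertex 2.018 -0.914 3.651
vertex 2.865 -1.143 3.479
endloop
endfacet
facet normal -0.620 -0.497 0.607
outer loop
vertex 2.018 -0.914 3.651
vertex 1.52 -1.151 2.948
vertex 2.196 -1.672 3.212
endloop
endfacet
facet normal -0.798 -0.308 -0.517
outer loop
vertex 1.52 -1.151 2.948
vertex 1.795 -0.677 2.241
vertex 2.058 -1.526 2.341
endloop
endfacet
facet normal -0.043 0.493 -0.869
outer loop
vertex 1.795 -0.677 2.241
vertex 2.464 -0.148 2.508
vertex 2.642 -0.906 2.069
endloop
endfacet
facet normal 0.600 0.799 0.039
outer loop
vertex 2.464 -0.148 2.508
vertex 2.602 -0.294 3.379
vertex 3.14 -0.669 2.772
endloop
endfacet
facet normal 0.474 -0.793 0.384
outer loop
vertex 2.889 -1.521 2.669
vertex 2.865 -1.143 3.479
vertex 2.196 -1.672 3.212
endloop
endfacet
facet normal 0.076 -0.981 -0.176
outer loop
vertex 2.889 -1.521 2.669
vertex 2.196 -1.672 3.212
vertex 2.058 -1.526 2.341
endloop
endfacet
facet normal 0.296 -0.604 -0.740
outer loop
vertex 2.889 -1.521 2.669
vertex 2.058 -1.526 2.341
vertex 2.642 -0.906 2.069
endloop
endfacet
facet normal 0.830 -0.181 -0.527
outer loop
vertex 2.889 -1.521 2.669
vertex 2.642 -0.906 2.069
vertex 3.14 -0.669 2.772
endloop
endfacet
facet normal 0.940 -0.297 0.167
outer loop
vertex 2.889 -1.521 2.669
vertex 3.14 -0.669 2.772
vertex 2.865 -1.143 3.479
endloop
endfacet
facet normal 0.043 -0.493 0.869
outer loop
vertex 2.196 -1.672 3.212
vertex 2.865 -1.143 3.479
vertex 2.018 -0.914 3.651
endloop
endfacet
facet normal -0.600 -0.799 -0.039
outer loop
vertex 2.058 -1.526 2.341
vertex 2.196 -1.672 3.212
vertex 1.52 -1.151 2.948
endloop
endfacet
facet normal -0.244 -0.188 -0.951
outer loop
vertex 2.642 -0.906 2.069
vertex 2.058 -1.526 2.341
vertex 1.795 -0.677 2.241
endloop
endfacet
facet normal 0.620 0.497 -0.607
outer loop
vertex 3.14 -0.669 2.772
vertex 2.642 -0.906 2.069
vertex 2.464 -0.148 2.508
endloop
endfacet
facet normal 0.798 0.308 0.517
outer loop
vertex 2.865 -1.143 3.479
vertex 3.14 -0.669 2.772
vertex 2.602 -0.294 3.379
endloop
endfacet
facet normal -0.771 0.585 -0.251
outer loop
vertex 1.245 -1.099 -0.766
vertex 1.837 -0.092 -0.241
vertex 2.054 -0.729 -2.388
endloop
endfacet
facet normal -0.462 -0.786 -0.410
outer loop
vertex 3.003 -1.448 -2.079
vertex 1.245 -1.099 -0.766
vertex 2.054 -0.729 -2.388
endloop
endfacet
facet normal -0.772 0.584 -0.251
outer loop
vertex 2.054 -0.729 -2.388
vertex 1.837 -0.092 -0.241
vertex 2.645 0.278 -1.864
endloop
endfacet
facet normal 0.437 0.200 -0.877
outer loop
vertex 2.645 0.278 -1.864
vertex 3.003 -1.448 -2.079
vertex 2.054 -0.729 -2.388
endloop
endfacet
facet normal -0.437 -0.200 0.877
outer loop
vertex 1.245 -1.099 -0.766
vertex 2.786 -0.811 0.068
vertex 1.837 -0.092 -0.241
endloop
endfacet
facet normal -0.462 -0.787 -0.409
outer loop
vertex 2.195 -1.818 -0.456
vertex 1.245 -1.099 -0.766
vertex 3.003 -1.448 -2.079
endloop
endfacet
facet normal -0.437 -0.200 0.877
outer loop
vertex 2.195 -1.818 -0.456
vertex 2.786 -0.811 0.068
vertex 1.245 -1.099 -0.766
endloop
endfacet
facet normal 0.462 0.786 0.410
outer loop
vertex 1.837 -0.092 -0.241
vertex 2.786 -0.811 0.068
vertex 2.645 0.278 -1.864
endloop
endfacet
facet normal 0.437 0.200 -0.877
outer loop
vertex 3.595 -0.441 -1.554
vertex 3.003 -1.448 -2.079
vertex 2.645 0.278 -1.864
endloop
endfacet
facet normal 0.462 0.787 0.410
outer loop
vertex 2.645 0.278 -1.864
vertex 2.786 -0.811 0.068
vertex 3.595 -0.441 -1.554
endloop
endfacet
facet normal 0.772 -0.584 0.251
outer loop
vertex 3.595 -0.441 -1.554
vertex 2.195 -1.818 -0.456
vertex 3.003 -1.448 -2.079
endloop
endfacet
facet normal 0.772 -0.584 0.252
outer loop
vertex 2.786 -0.811 0.068
vertex 2.195 -1.818 -0.456
vertex 3.595 -0.441 -1.554
endloop
endfacet
facet normal -0.829 0.090 -0.553
outer loop
vertex -5.053 -0.219 -1.783
vertex -4.572 0.193 -2.437
vertex -4.757 -1.639 -2.458
endloop
endfacet
facet normal -0.529 -0.452 0.718
outer loop
vertex -2.968 -1.833 -1.263
vertex -5.053 -0.219 -1.783
vertex -4.757 -1.639 -2.458
endloop
endfacet
facet normal -0.829 0.090 -0.553
outer loop
vertex -4.757 -1.639 -2.458
vertex -4.572 0.193 -2.437
vertex -4.276 -1.227 -3.112
endloop
endfacet
facet normal 0.186 -0.887 -0.422
outer loop
vertex -4.276 -1.227 -3.112
vertex -2.968 -1.833 -1.263
vertex -4.757 -1.639 -2.458
endloop
endfacet
facet normal -0.186 0.887 0.422
outer loop
vertex -5.053 -0.219 -1.783
vertex -2.783 -0.001 -1.242
vertex -4.572 0.193 -2.437
endloop
endfacet
facet normal -0.529 -0.452 0.718
outer loop
vertex -3.264 -0.413 -0.588
vertex -5.053 -0.219 -1.783
vertex -2.968 -1.833 -1.263
endloop
endfacet
facet normal -0.186 0.887 0.422
outer loop
vertex -3.264 -0.413 -0.588
vertex -2.783 -0.001 -1.242
vertex -5.053 -0.219 -1.783
endloop
endfacet
facet normal 0.529 0.452 -0.718
outer loop
vertex -4.572 0.193 -2.437
vertex -2.783 -0.001 -1.242
vertex -4.276 -1.227 -3.112
endloop
endfacet
facet normal 0.186 -0.887 -0.422
outer loop
vertex -2.487 -1.421 -1.917
vertex -2.968 -1.833 -1.263
vertex -4.276 -1.227 -3.112
endloop
endfacet
facet normal 0.529 0.452 -0.718
outer loop
vertex -4.276 -1.227 -3.112
vertex -2.783 -0.001 -1.242
vertex -2.487 -1.421 -1.917
endloop
endfacet
facet normal 0.829 -0.090 0.553
outer loop
vertex -2.487 -1.421 -1.917
vertex -3.264 -0.413 -0.588
vertex -2.968 -1.833 -1.263
endloop
endfacet
facet normal 0.829 -0.090 0.553
outer loop
vertex -2.783 -0.001 -1.242
vertex -3.264 -0.413 -0.588
vertex -2.487 -1.421 -1.917
endloop
endfacet

endsolid


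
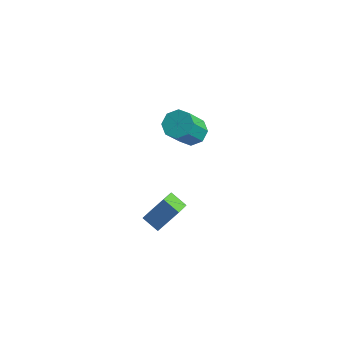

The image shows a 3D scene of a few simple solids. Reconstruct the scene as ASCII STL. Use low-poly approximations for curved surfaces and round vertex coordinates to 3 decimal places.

solid 
facet normal -0.886 -0.002 0.464
outer loop
vertex -0.686 -3.501 -2.267
vertex -0.891 -2.625 -2.655
vertex -1.349 -4.217 -3.535
endloop
endfacet
facet normal 0.209 -0.894 0.396
outer loop
vertex -0.489 -4.215 -3.985
vertex -0.686 -3.501 -2.267
vertex -1.349 -4.217 -3.535
endloop
endfacet
facet normal -0.886 -0.001 0.463
outer loop
vertex -1.349 -4.217 -3.535
vertex -0.891 -2.625 -2.655
vertex -1.553 -3.341 -3.923
endloop
endfacet
facet normal -0.414 -0.448 -0.793
outer loop
vertex -1.553 -3.341 -3.923
vertex -0.489 -4.215 -3.985
vertex -1.349 -4.217 -3.535
endloop
endfacet
facet normal 0.414 0.448 0.793
outer loop
vertex -0.686 -3.501 -2.267
vertex -0.031 -2.623 -3.105
vertex -0.891 -2.625 -2.655
endloop
endfacet
facet normal 0.209 -0.894 0.396
outer loop
vertex 0.173 -3.499 -2.717
vertex -0.686 -3.501 -2.267
vertex -0.489 -4.215 -3.985
endloop
endfacet
facet normal 0.414 0.448 0.793
outer loop
vertex 0.173 -3.499 -2.717
vertex -0.031 -2.623 -3.105
vertex -0.686 -3.501 -2.267
endloop
endfacet
facet normal -0.209 0.894 -0.396
outer loop
vertex -0.891 -2.625 -2.655
vertex -0.031 -2.623 -3.105
vertex -1.553 -3.341 -3.923
endloop
endfacet
facet normal -0.414 -0.448 -0.792
outer loop
vertex -0.694 -3.339 -4.373
vertex -0.489 -4.215 -3.985
vertex -1.553 -3.341 -3.923
endloop
endfacet
facet normal -0.209 0.894 -0.396
outer loop
vertex -1.553 -3.341 -3.923
vertex -0.031 -2.623 -3.105
vertex -0.694 -3.339 -4.373
endloop
endfacet
facet normal 0.886 0.002 -0.464
outer loop
vertex -0.694 -3.339 -4.373
vertex 0.173 -3.499 -2.717
vertex -0.489 -4.215 -3.985
endloop
endfacet
facet normal 0.886 0.001 -0.464
outer loop
vertex -0.031 -2.623 -3.105
vertex 0.173 -3.499 -2.717
vertex -0.694 -3.339 -4.373
endloop
endfacet
facet normal 0.001 0.587 -0.809
outer loop
vertex -0.261 -1.978 0.89
vertex -0.609 -1.422 1.293
vertex 0.123 -1.616 1.153
endloop
endfacet
facet normal 0.759 -0.528 -0.381
outer loop
vertex -0.261 -1.978 0.89
vertex 0.123 -1.616 1.153
vertex -0.263 -3.075 2.405
endloop
endfacet
facet normal 0.758 -0.528 -0.382
outer loop
vertex -0.263 -3.075 2.405
vertex 0.123 -1.616 1.153
vertex 0.121 -2.713 2.667
endloop
endfacet
facet normal -0.001 -0.586 0.811
outer loop
vertex -0.263 -3.075 2.405
vertex 0.121 -2.713 2.667
vertex -0.611 -2.518 2.807
endloop
endfacet
facet normal 0.000 0.586 -0.810
outer loop
vertex 0.123 -1.616 1.153
vertex -0.609 -1.422 1.293
vertex 0.078 -1.14 1.497
endloop
endfacet
facet normal 0.997 0.061 0.046
outer loop
vertex 0.123 -1.616 1.153
vertex 0.078 -1.14 1.497
vertex 0.121 -2.713 2.667
endloop
endfacet
facet normal 0.997 0.061 0.046
outer loop
vertex 0.121 -2.713 2.667
vertex 0.078 -1.14 1.497
vertex 0.076 -2.237 3.012
endloop
endfacet
facet normal -0.002 -0.587 0.810
outer loop
vertex 0.121 -2.713 2.667
vertex 0.076 -2.237 3.012
vertex -0.611 -2.518 2.807
endloop
endfacet
facet normal -0.000 0.586 -0.810
outer loop
vertex 0.078 -1.14 1.497
vertex -0.609 -1.422 1.293
vertex -0.369 -0.829 1.722
endloop
endfacet
facet normal 0.651 0.614 0.446
outer loop
vertex 0.078 -1.14 1.497
vertex -0.369 -0.829 1.722
vertex 0.076 -2.237 3.012
endloop
endfacet
facet normal 0.651 0.614 0.446
outer loop
vertex 0.076 -2.237 3.012
vertex -0.369 -0.829 1.722
vertex -0.371 -1.926 3.237
endloop
endfacet
facet normal -0.001 -0.587 0.809
outer loop
vertex 0.076 -2.237 3.012
vertex -0.371 -1.926 3.237
vertex -0.611 -2.518 2.807
endloop
endfacet
facet normal 0.001 0.586 -0.810
outer loop
vertex -0.369 -0.829 1.722
vertex -0.609 -1.422 1.293
vertex -0.957 -0.865 1.695
endloop
endfacet
facet normal -0.076 0.808 0.585
outer loop
vertex -0.369 -0.829 1.722
vertex -0.957 -0.865 1.695
vertex -0.371 -1.926 3.237
endloop
endfacet
facet normal -0.076 0.808 0.585
outer loop
vertex -0.371 -1.926 3.237
vertex -0.957 -0.865 1.695
vertex -0.959 -1.962 3.21
endloop
endfacet
facet normal -0.001 -0.587 0.809
outer loop
vertex -0.371 -1.926 3.237
vertex -0.959 -1.962 3.21
vertex -0.611 -2.518 2.807
endloop
endfacet
facet normal 0.001 0.586 -0.811
outer loop
vertex -0.957 -0.865 1.695
vertex -0.609 -1.422 1.293
vertex -1.341 -1.227 1.433
endloop
endfacet
facet normal -0.758 0.528 0.382
outer loop
vertex -0.957 -0.865 1.695
vertex -1.341 -1.227 1.433
vertex -0.959 -1.962 3.21
endloop
endfacet
facet normal -0.759 0.528 0.381
outer loop
vertex -0.959 -1.962 3.21
vertex -1.341 -1.227 1.433
vertex -1.343 -2.324 2.947
endloop
endfacet
facet normal -0.001 -0.587 0.809
outer loop
vertex -0.959 -1.962 3.21
vertex -1.343 -2.324 2.947
vertex -0.611 -2.518 2.807
endloop
endfacet
facet normal 0.002 0.587 -0.810
outer loop
vertex -1.341 -1.227 1.433
vertex -0.609 -1.422 1.293
vertex -1.296 -1.703 1.088
endloop
endfacet
facet normal -0.997 -0.061 -0.046
outer loop
vertex -1.341 -1.227 1.433
vertex -1.296 -1.703 1.088
vertex -1.343 -2.324 2.947
endloop
endfacet
facet normal -0.997 -0.061 -0.046
outer loop
vertex -1.343 -2.324 2.947
vertex -1.296 -1.703 1.088
vertex -1.298 -2.8 2.603
endloop
endfacet
facet normal -0.000 -0.586 0.810
outer loop
vertex -1.343 -2.324 2.947
vertex -1.298 -2.8 2.603
vertex -0.611 -2.518 2.807
endloop
endfacet
facet normal 0.001 0.587 -0.809
outer loop
vertex -1.296 -1.703 1.088
vertex -0.609 -1.422 1.293
vertex -0.849 -2.014 0.863
endloop
endfacet
facet normal -0.651 -0.614 -0.446
outer loop
vertex -1.296 -1.703 1.088
vertex -0.849 -2.014 0.863
vertex -1.298 -2.8 2.603
endloop
endfacet
facet normal -0.651 -0.614 -0.446
outer loop
vertex -1.298 -2.8 2.603
vertex -0.849 -2.014 0.863
vertex -0.851 -3.111 2.378
endloop
endfacet
facet normal 0.000 -0.586 0.810
outer loop
vertex -1.298 -2.8 2.603
vertex -0.851 -3.111 2.378
vertex -0.611 -2.518 2.807
endloop
endfacet
facet normal 0.001 0.587 -0.809
outer loop
vertex -0.849 -2.014 0.863
vertex -0.609 -1.422 1.293
vertex -0.261 -1.978 0.89
endloop
endfacet
facet normal 0.076 -0.808 -0.585
outer loop
vertex -0.849 -2.014 0.863
vertex -0.261 -1.978 0.89
vertex -0.851 -3.111 2.378
endloop
endfacet
facet normal 0.076 -0.808 -0.585
outer loop
vertex -0.851 -3.111 2.378
vertex -0.261 -1.978 0.89
vertex -0.263 -3.075 2.405
endloop
endfacet
facet normal -0.001 -0.586 0.810
outer loop
vertex -0.851 -3.111 2.378
vertex -0.263 -3.075 2.405
vertex -0.611 -2.518 2.807
endloop
endfacet

endsolid


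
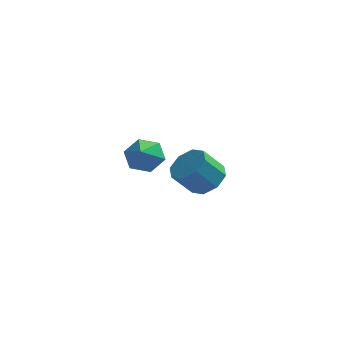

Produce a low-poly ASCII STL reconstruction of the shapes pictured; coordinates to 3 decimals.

solid 
facet normal -0.036 0.803 -0.595
outer loop
vertex 1.264 -2.976 1.481
vertex 1.005 -2.59 2.018
vertex 1.706 -2.633 1.918
endloop
endfacet
facet normal 0.731 -0.639 -0.238
outer loop
vertex 1.264 -2.976 1.481
vertex 1.706 -2.633 1.918
vertex 1.055 -3.73 2.862
endloop
endfacet
facet normal -0.036 0.803 -0.595
outer loop
vertex 1.706 -2.633 1.918
vertex 1.005 -2.59 2.018
vertex 1.447 -2.247 2.454
endloop
endfacet
facet normal 0.868 -0.095 0.488
outer loop
vertex 1.706 -2.633 1.918
vertex 1.447 -2.247 2.454
vertex 1.055 -3.73 2.862
endloop
endfacet
facet normal -0.036 0.803 -0.595
outer loop
vertex 1.447 -2.247 2.454
vertex 1.005 -2.59 2.018
vertex 0.746 -2.204 2.554
endloop
endfacet
facet normal 0.151 0.225 0.963
outer loop
vertex 1.447 -2.247 2.454
vertex 0.746 -2.204 2.554
vertex 1.055 -3.73 2.862
endloop
endfacet
facet normal -0.036 0.803 -0.595
outer loop
vertex 0.746 -2.204 2.554
vertex 1.005 -2.59 2.018
vertex 0.303 -2.547 2.118
endloop
endfacet
facet normal -0.702 0.002 0.712
outer loop
vertex 0.746 -2.204 2.554
vertex 0.303 -2.547 2.118
vertex 1.055 -3.73 2.862
endloop
endfacet
facet normal -0.035 0.803 -0.595
outer loop
vertex 0.303 -2.547 2.118
vertex 1.005 -2.59 2.018
vertex 0.562 -2.933 1.581
endloop
endfacet
facet normal -0.840 -0.543 -0.015
outer loop
vertex 0.303 -2.547 2.118
vertex 0.562 -2.933 1.581
vertex 1.055 -3.73 2.862
endloop
endfacet
facet normal -0.035 0.803 -0.595
outer loop
vertex 0.562 -2.933 1.581
vertex 1.005 -2.59 2.018
vertex 1.264 -2.976 1.481
endloop
endfacet
facet normal -0.123 -0.863 -0.490
outer loop
vertex 0.562 -2.933 1.581
vertex 1.264 -2.976 1.481
vertex 1.055 -3.73 2.862
endloop
endfacet
facet normal 0.571 0.282 -0.771
outer loop
vertex 3.068 0.546 -1.235
vertex 2.655 1.241 -1.286
vertex 3.316 0.995 -0.887
endloop
endfacet
facet normal 0.717 -0.629 0.301
outer loop
vertex 3.068 0.546 -1.235
vertex 3.316 0.995 -0.887
vertex 2.377 0.204 -0.303
endloop
endfacet
facet normal 0.717 -0.629 0.301
outer loop
vertex 2.377 0.204 -0.303
vertex 3.316 0.995 -0.887
vertex 2.625 0.653 0.045
endloop
endfacet
facet normal -0.571 -0.282 0.771
outer loop
vertex 2.377 0.204 -0.303
vertex 2.625 0.653 0.045
vertex 1.965 0.899 -0.354
endloop
endfacet
facet normal 0.571 0.282 -0.771
outer loop
vertex 3.316 0.995 -0.887
vertex 2.655 1.241 -1.286
vertex 3.177 1.588 -0.773
endloop
endfacet
facet normal 0.789 0.068 0.610
outer loop
vertex 3.316 0.995 -0.887
vertex 3.177 1.588 -0.773
vertex 2.625 0.653 0.045
endloop
endfacet
facet normal 0.790 0.067 0.610
outer loop
vertex 2.625 0.653 0.045
vertex 3.177 1.588 -0.773
vertex 2.486 1.246 0.16
endloop
endfacet
facet normal -0.571 -0.283 0.770
outer loop
vertex 2.625 0.653 0.045
vertex 2.486 1.246 0.16
vertex 1.965 0.899 -0.354
endloop
endfacet
facet normal 0.571 0.282 -0.771
outer loop
vertex 3.177 1.588 -0.773
vertex 2.655 1.241 -1.286
vertex 2.732 1.978 -0.96
endloop
endfacet
facet normal 0.399 0.725 0.561
outer loop
vertex 3.177 1.588 -0.773
vertex 2.732 1.978 -0.96
vertex 2.486 1.246 0.16
endloop
endfacet
facet normal 0.400 0.725 0.561
outer loop
vertex 2.486 1.246 0.16
vertex 2.732 1.978 -0.96
vertex 2.042 1.636 -0.027
endloop
endfacet
facet normal -0.572 -0.282 0.770
outer loop
vertex 2.486 1.246 0.16
vertex 2.042 1.636 -0.027
vertex 1.965 0.899 -0.354
endloop
endfacet
facet normal 0.571 0.282 -0.771
outer loop
vertex 2.732 1.978 -0.96
vertex 2.655 1.241 -1.286
vertex 2.243 1.936 -1.337
endloop
endfacet
facet normal -0.225 0.957 0.185
outer loop
vertex 2.732 1.978 -0.96
vertex 2.243 1.936 -1.337
vertex 2.042 1.636 -0.027
endloop
endfacet
facet normal -0.224 0.957 0.185
outer loop
vertex 2.042 1.636 -0.027
vertex 2.243 1.936 -1.337
vertex 1.552 1.594 -0.405
endloop
endfacet
facet normal -0.571 -0.283 0.771
outer loop
vertex 2.042 1.636 -0.027
vertex 1.552 1.594 -0.405
vertex 1.965 0.899 -0.354
endloop
endfacet
facet normal 0.571 0.282 -0.771
outer loop
vertex 2.243 1.936 -1.337
vertex 2.655 1.241 -1.286
vertex 1.995 1.487 -1.685
endloop
endfacet
facet normal -0.717 0.629 -0.301
outer loop
vertex 2.243 1.936 -1.337
vertex 1.995 1.487 -1.685
vertex 1.552 1.594 -0.405
endloop
endfacet
facet normal -0.717 0.629 -0.301
outer loop
vertex 1.552 1.594 -0.405
vertex 1.995 1.487 -1.685
vertex 1.304 1.145 -0.753
endloop
endfacet
facet normal -0.571 -0.282 0.771
outer loop
vertex 1.552 1.594 -0.405
vertex 1.304 1.145 -0.753
vertex 1.965 0.899 -0.354
endloop
endfacet
facet normal 0.571 0.283 -0.770
outer loop
vertex 1.995 1.487 -1.685
vertex 2.655 1.241 -1.286
vertex 2.134 0.894 -1.8
endloop
endfacet
facet normal -0.790 -0.067 -0.610
outer loop
vertex 1.995 1.487 -1.685
vertex 2.134 0.894 -1.8
vertex 1.304 1.145 -0.753
endloop
endfacet
facet normal -0.790 -0.068 -0.610
outer loop
vertex 1.304 1.145 -0.753
vertex 2.134 0.894 -1.8
vertex 1.443 0.552 -0.867
endloop
endfacet
facet normal -0.571 -0.282 0.771
outer loop
vertex 1.304 1.145 -0.753
vertex 1.443 0.552 -0.867
vertex 1.965 0.899 -0.354
endloop
endfacet
facet normal 0.572 0.282 -0.770
outer loop
vertex 2.134 0.894 -1.8
vertex 2.655 1.241 -1.286
vertex 2.578 0.504 -1.613
endloop
endfacet
facet normal -0.400 -0.724 -0.562
outer loop
vertex 2.134 0.894 -1.8
vertex 2.578 0.504 -1.613
vertex 1.443 0.552 -0.867
endloop
endfacet
facet normal -0.399 -0.725 -0.561
outer loop
vertex 1.443 0.552 -0.867
vertex 2.578 0.504 -1.613
vertex 1.888 0.162 -0.68
endloop
endfacet
facet normal -0.571 -0.282 0.771
outer loop
vertex 1.443 0.552 -0.867
vertex 1.888 0.162 -0.68
vertex 1.965 0.899 -0.354
endloop
endfacet
facet normal 0.571 0.283 -0.771
outer loop
vertex 2.578 0.504 -1.613
vertex 2.655 1.241 -1.286
vertex 3.068 0.546 -1.235
endloop
endfacet
facet normal 0.224 -0.957 -0.185
outer loop
vertex 2.578 0.504 -1.613
vertex 3.068 0.546 -1.235
vertex 1.888 0.162 -0.68
endloop
endfacet
facet normal 0.225 -0.957 -0.185
outer loop
vertex 1.888 0.162 -0.68
vertex 3.068 0.546 -1.235
vertex 2.377 0.204 -0.303
endloop
endfacet
facet normal -0.571 -0.282 0.771
outer loop
vertex 1.888 0.162 -0.68
vertex 2.377 0.204 -0.303
vertex 1.965 0.899 -0.354
endloop
endfacet

endsolid


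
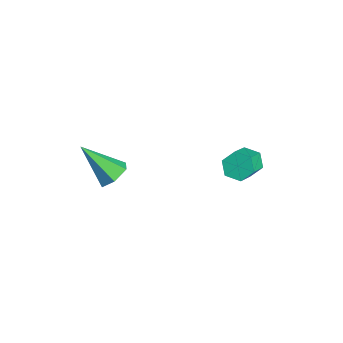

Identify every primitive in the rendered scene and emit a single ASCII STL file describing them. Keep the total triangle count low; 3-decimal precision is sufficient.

solid 
facet normal -0.618 0.494 -0.612
outer loop
vertex 2.817 3.035 2.071
vertex 2.37 3.076 2.555
vertex 2.822 3.551 2.482
endloop
endfacet
facet normal 0.786 0.380 -0.487
outer loop
vertex 2.817 3.035 2.071
vertex 2.822 3.551 2.482
vertex 3.756 2.284 3.0
endloop
endfacet
facet normal 0.786 0.380 -0.488
outer loop
vertex 3.756 2.284 3.0
vertex 2.822 3.551 2.482
vertex 3.762 2.8 3.412
endloop
endfacet
facet normal 0.619 -0.494 0.610
outer loop
vertex 3.756 2.284 3.0
vertex 3.762 2.8 3.412
vertex 3.31 2.324 3.485
endloop
endfacet
facet normal -0.618 0.495 -0.611
outer loop
vertex 2.822 3.551 2.482
vertex 2.37 3.076 2.555
vertex 2.376 3.592 2.967
endloop
endfacet
facet normal 0.401 0.867 0.295
outer loop
vertex 2.822 3.551 2.482
vertex 2.376 3.592 2.967
vertex 3.762 2.8 3.412
endloop
endfacet
facet normal 0.400 0.867 0.296
outer loop
vertex 3.762 2.8 3.412
vertex 2.376 3.592 2.967
vertex 3.315 2.841 3.896
endloop
endfacet
facet normal 0.618 -0.493 0.612
outer loop
vertex 3.762 2.8 3.412
vertex 3.315 2.841 3.896
vertex 3.31 2.324 3.485
endloop
endfacet
facet normal -0.619 0.494 -0.610
outer loop
vertex 2.376 3.592 2.967
vertex 2.37 3.076 2.555
vertex 1.924 3.116 3.04
endloop
endfacet
facet normal -0.386 0.487 0.784
outer loop
vertex 2.376 3.592 2.967
vertex 1.924 3.116 3.04
vertex 3.315 2.841 3.896
endloop
endfacet
facet normal -0.386 0.487 0.784
outer loop
vertex 3.315 2.841 3.896
vertex 1.924 3.116 3.04
vertex 2.863 2.365 3.969
endloop
endfacet
facet normal 0.618 -0.493 0.612
outer loop
vertex 3.315 2.841 3.896
vertex 2.863 2.365 3.969
vertex 3.31 2.324 3.485
endloop
endfacet
facet normal -0.619 0.494 -0.610
outer loop
vertex 1.924 3.116 3.04
vertex 2.37 3.076 2.555
vertex 1.918 2.6 2.628
endloop
endfacet
facet normal -0.786 -0.380 0.487
outer loop
vertex 1.924 3.116 3.04
vertex 1.918 2.6 2.628
vertex 2.863 2.365 3.969
endloop
endfacet
facet normal -0.786 -0.380 0.487
outer loop
vertex 2.863 2.365 3.969
vertex 1.918 2.6 2.628
vertex 2.858 1.849 3.558
endloop
endfacet
facet normal 0.618 -0.494 0.612
outer loop
vertex 2.863 2.365 3.969
vertex 2.858 1.849 3.558
vertex 3.31 2.324 3.485
endloop
endfacet
facet normal -0.618 0.493 -0.612
outer loop
vertex 1.918 2.6 2.628
vertex 2.37 3.076 2.555
vertex 2.365 2.559 2.144
endloop
endfacet
facet normal -0.400 -0.867 -0.296
outer loop
vertex 1.918 2.6 2.628
vertex 2.365 2.559 2.144
vertex 2.858 1.849 3.558
endloop
endfacet
facet normal -0.401 -0.867 -0.296
outer loop
vertex 2.858 1.849 3.558
vertex 2.365 2.559 2.144
vertex 3.304 1.808 3.073
endloop
endfacet
facet normal 0.618 -0.495 0.611
outer loop
vertex 2.858 1.849 3.558
vertex 3.304 1.808 3.073
vertex 3.31 2.324 3.485
endloop
endfacet
facet normal -0.618 0.493 -0.612
outer loop
vertex 2.365 2.559 2.144
vertex 2.37 3.076 2.555
vertex 2.817 3.035 2.071
endloop
endfacet
facet normal 0.386 -0.487 -0.784
outer loop
vertex 2.365 2.559 2.144
vertex 2.817 3.035 2.071
vertex 3.304 1.808 3.073
endloop
endfacet
facet normal 0.386 -0.487 -0.784
outer loop
vertex 3.304 1.808 3.073
vertex 2.817 3.035 2.071
vertex 3.756 2.284 3.0
endloop
endfacet
facet normal 0.619 -0.494 0.610
outer loop
vertex 3.304 1.808 3.073
vertex 3.756 2.284 3.0
vertex 3.31 2.324 3.485
endloop
endfacet
facet normal 0.474 0.547 -0.690
outer loop
vertex 1.017 -1.354 2.252
vertex 0.73 -1.77 1.725
vertex 0.375 -1.174 1.954
endloop
endfacet
facet normal -0.200 0.586 0.785
outer loop
vertex 1.017 -1.354 2.252
vertex 0.375 -1.174 1.954
vertex -0.17 -2.81 3.035
endloop
endfacet
facet normal 0.474 0.547 -0.690
outer loop
vertex 0.375 -1.174 1.954
vertex 0.73 -1.77 1.725
vertex 0.088 -1.59 1.427
endloop
endfacet
facet normal -0.897 0.409 0.166
outer loop
vertex 0.375 -1.174 1.954
vertex 0.088 -1.59 1.427
vertex -0.17 -2.81 3.035
endloop
endfacet
facet normal 0.474 0.548 -0.689
outer loop
vertex 0.088 -1.59 1.427
vertex 0.73 -1.77 1.725
vertex 0.443 -2.185 1.198
endloop
endfacet
facet normal -0.846 -0.350 -0.402
outer loop
vertex 0.088 -1.59 1.427
vertex 0.443 -2.185 1.198
vertex -0.17 -2.81 3.035
endloop
endfacet
facet normal 0.474 0.548 -0.689
outer loop
vertex 0.443 -2.185 1.198
vertex 0.73 -1.77 1.725
vertex 1.085 -2.365 1.496
endloop
endfacet
facet normal -0.099 -0.932 -0.350
outer loop
vertex 0.443 -2.185 1.198
vertex 1.085 -2.365 1.496
vertex -0.17 -2.81 3.035
endloop
endfacet
facet normal 0.473 0.548 -0.690
outer loop
vertex 1.085 -2.365 1.496
vertex 0.73 -1.77 1.725
vertex 1.372 -1.949 2.023
endloop
endfacet
facet normal 0.598 -0.754 0.270
outer loop
vertex 1.085 -2.365 1.496
vertex 1.372 -1.949 2.023
vertex -0.17 -2.81 3.035
endloop
endfacet
facet normal 0.473 0.548 -0.690
outer loop
vertex 1.372 -1.949 2.023
vertex 0.73 -1.77 1.725
vertex 1.017 -1.354 2.252
endloop
endfacet
facet normal 0.547 0.004 0.837
outer loop
vertex 1.372 -1.949 2.023
vertex 1.017 -1.354 2.252
vertex -0.17 -2.81 3.035
endloop
endfacet

endsolid


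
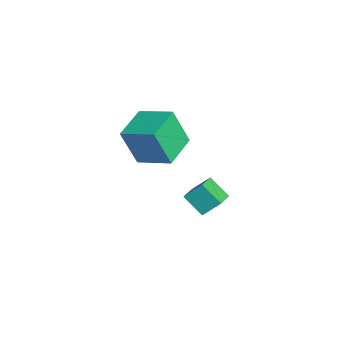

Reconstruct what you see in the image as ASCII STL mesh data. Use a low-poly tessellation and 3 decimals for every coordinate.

solid 
facet normal -0.870 0.413 -0.268
outer loop
vertex -3.941 2.727 -2.808
vertex -3.282 3.545 -3.687
vertex -4.071 1.874 -3.698
endloop
endfacet
facet normal -0.481 -0.597 0.642
outer loop
vertex -3.018 1.375 -3.373
vertex -3.941 2.727 -2.808
vertex -4.071 1.874 -3.698
endloop
endfacet
facet normal -0.870 0.413 -0.268
outer loop
vertex -4.071 1.874 -3.698
vertex -3.282 3.545 -3.687
vertex -3.412 2.692 -4.577
endloop
endfacet
facet normal -0.104 -0.688 -0.718
outer loop
vertex -3.412 2.692 -4.577
vertex -3.018 1.375 -3.373
vertex -4.071 1.874 -3.698
endloop
endfacet
facet normal 0.104 0.688 0.718
outer loop
vertex -3.941 2.727 -2.808
vertex -2.229 3.046 -3.362
vertex -3.282 3.545 -3.687
endloop
endfacet
facet normal -0.481 -0.597 0.642
outer loop
vertex -2.888 2.228 -2.483
vertex -3.941 2.727 -2.808
vertex -3.018 1.375 -3.373
endloop
endfacet
facet normal 0.104 0.688 0.718
outer loop
vertex -2.888 2.228 -2.483
vertex -2.229 3.046 -3.362
vertex -3.941 2.727 -2.808
endloop
endfacet
facet normal 0.481 0.597 -0.642
outer loop
vertex -3.282 3.545 -3.687
vertex -2.229 3.046 -3.362
vertex -3.412 2.692 -4.577
endloop
endfacet
facet normal -0.104 -0.688 -0.718
outer loop
vertex -2.359 2.193 -4.252
vertex -3.018 1.375 -3.373
vertex -3.412 2.692 -4.577
endloop
endfacet
facet normal 0.481 0.597 -0.642
outer loop
vertex -3.412 2.692 -4.577
vertex -2.229 3.046 -3.362
vertex -2.359 2.193 -4.252
endloop
endfacet
facet normal 0.870 -0.413 0.268
outer loop
vertex -2.359 2.193 -4.252
vertex -2.888 2.228 -2.483
vertex -3.018 1.375 -3.373
endloop
endfacet
facet normal 0.870 -0.413 0.268
outer loop
vertex -2.229 3.046 -3.362
vertex -2.888 2.228 -2.483
vertex -2.359 2.193 -4.252
endloop
endfacet
facet normal -0.841 0.511 0.176
outer loop
vertex -3.377 -0.629 2.522
vertex -2.372 0.822 3.11
vertex -3.326 0.129 0.564
endloop
endfacet
facet normal -0.540 -0.780 -0.316
outer loop
vertex -1.728 -0.842 0.23
vertex -3.377 -0.629 2.522
vertex -3.326 0.129 0.564
endloop
endfacet
facet normal -0.841 0.511 0.176
outer loop
vertex -3.326 0.129 0.564
vertex -2.372 0.822 3.11
vertex -2.321 1.58 1.153
endloop
endfacet
facet normal 0.025 0.361 -0.932
outer loop
vertex -2.321 1.58 1.153
vertex -1.728 -0.842 0.23
vertex -3.326 0.129 0.564
endloop
endfacet
facet normal -0.024 -0.361 0.932
outer loop
vertex -3.377 -0.629 2.522
vertex -0.774 -0.149 2.776
vertex -2.372 0.822 3.11
endloop
endfacet
facet normal -0.540 -0.780 -0.316
outer loop
vertex -1.779 -1.6 2.187
vertex -3.377 -0.629 2.522
vertex -1.728 -0.842 0.23
endloop
endfacet
facet normal -0.024 -0.362 0.932
outer loop
vertex -1.779 -1.6 2.187
vertex -0.774 -0.149 2.776
vertex -3.377 -0.629 2.522
endloop
endfacet
facet normal 0.540 0.780 0.316
outer loop
vertex -2.372 0.822 3.11
vertex -0.774 -0.149 2.776
vertex -2.321 1.58 1.153
endloop
endfacet
facet normal 0.024 0.361 -0.932
outer loop
vertex -0.723 0.609 0.818
vertex -1.728 -0.842 0.23
vertex -2.321 1.58 1.153
endloop
endfacet
facet normal 0.540 0.780 0.316
outer loop
vertex -2.321 1.58 1.153
vertex -0.774 -0.149 2.776
vertex -0.723 0.609 0.818
endloop
endfacet
facet normal 0.841 -0.511 -0.176
outer loop
vertex -0.723 0.609 0.818
vertex -1.779 -1.6 2.187
vertex -1.728 -0.842 0.23
endloop
endfacet
facet normal 0.841 -0.511 -0.176
outer loop
vertex -0.774 -0.149 2.776
vertex -1.779 -1.6 2.187
vertex -0.723 0.609 0.818
endloop
endfacet

endsolid


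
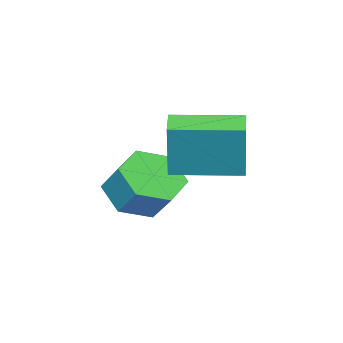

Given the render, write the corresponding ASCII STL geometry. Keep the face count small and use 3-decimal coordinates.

solid 
facet normal -0.181 -0.626 -0.759
outer loop
vertex -0.076 -2.917 -0.408
vertex -0.823 -2.281 -0.754
vertex 0.155 -2.162 -1.086
endloop
endfacet
facet normal 0.958 -0.286 0.008
outer loop
vertex -0.076 -2.917 -0.408
vertex 0.155 -2.162 -1.086
vertex 0.15 -2.135 0.54
endloop
endfacet
facet normal 0.958 -0.287 0.008
outer loop
vertex 0.15 -2.135 0.54
vertex 0.155 -2.162 -1.086
vertex 0.382 -1.38 -0.137
endloop
endfacet
facet normal 0.181 0.625 0.759
outer loop
vertex 0.15 -2.135 0.54
vertex 0.382 -1.38 -0.137
vertex -0.597 -1.499 0.194
endloop
endfacet
facet normal -0.181 -0.626 -0.758
outer loop
vertex 0.155 -2.162 -1.086
vertex -0.823 -2.281 -0.754
vertex -0.592 -1.527 -1.432
endloop
endfacet
facet normal 0.672 0.485 -0.560
outer loop
vertex 0.155 -2.162 -1.086
vertex -0.592 -1.527 -1.432
vertex 0.382 -1.38 -0.137
endloop
endfacet
facet normal 0.672 0.485 -0.560
outer loop
vertex 0.382 -1.38 -0.137
vertex -0.592 -1.527 -1.432
vertex -0.365 -0.745 -0.483
endloop
endfacet
facet normal 0.180 0.626 0.759
outer loop
vertex 0.382 -1.38 -0.137
vertex -0.365 -0.745 -0.483
vertex -0.597 -1.499 0.194
endloop
endfacet
facet normal -0.182 -0.626 -0.758
outer loop
vertex -0.592 -1.527 -1.432
vertex -0.823 -2.281 -0.754
vertex -1.57 -1.645 -1.1
endloop
endfacet
facet normal -0.286 0.772 -0.568
outer loop
vertex -0.592 -1.527 -1.432
vertex -1.57 -1.645 -1.1
vertex -0.365 -0.745 -0.483
endloop
endfacet
facet normal -0.285 0.772 -0.569
outer loop
vertex -0.365 -0.745 -0.483
vertex -1.57 -1.645 -1.1
vertex -1.344 -0.863 -0.152
endloop
endfacet
facet normal 0.181 0.626 0.759
outer loop
vertex -0.365 -0.745 -0.483
vertex -1.344 -0.863 -0.152
vertex -0.597 -1.499 0.194
endloop
endfacet
facet normal -0.181 -0.625 -0.759
outer loop
vertex -1.57 -1.645 -1.1
vertex -0.823 -2.281 -0.754
vertex -1.802 -2.4 -0.423
endloop
endfacet
facet normal -0.958 0.287 -0.008
outer loop
vertex -1.57 -1.645 -1.1
vertex -1.802 -2.4 -0.423
vertex -1.344 -0.863 -0.152
endloop
endfacet
facet normal -0.958 0.287 -0.007
outer loop
vertex -1.344 -0.863 -0.152
vertex -1.802 -2.4 -0.423
vertex -1.575 -1.618 0.526
endloop
endfacet
facet normal 0.181 0.626 0.759
outer loop
vertex -1.344 -0.863 -0.152
vertex -1.575 -1.618 0.526
vertex -0.597 -1.499 0.194
endloop
endfacet
facet normal -0.180 -0.626 -0.759
outer loop
vertex -1.802 -2.4 -0.423
vertex -0.823 -2.281 -0.754
vertex -1.055 -3.035 -0.077
endloop
endfacet
facet normal -0.672 -0.485 0.560
outer loop
vertex -1.802 -2.4 -0.423
vertex -1.055 -3.035 -0.077
vertex -1.575 -1.618 0.526
endloop
endfacet
facet normal -0.672 -0.485 0.560
outer loop
vertex -1.575 -1.618 0.526
vertex -1.055 -3.035 -0.077
vertex -0.828 -2.253 0.872
endloop
endfacet
facet normal 0.181 0.626 0.758
outer loop
vertex -1.575 -1.618 0.526
vertex -0.828 -2.253 0.872
vertex -0.597 -1.499 0.194
endloop
endfacet
facet normal -0.181 -0.626 -0.759
outer loop
vertex -1.055 -3.035 -0.077
vertex -0.823 -2.281 -0.754
vertex -0.076 -2.917 -0.408
endloop
endfacet
facet normal 0.285 -0.772 0.568
outer loop
vertex -1.055 -3.035 -0.077
vertex -0.076 -2.917 -0.408
vertex -0.828 -2.253 0.872
endloop
endfacet
facet normal 0.286 -0.772 0.568
outer loop
vertex -0.828 -2.253 0.872
vertex -0.076 -2.917 -0.408
vertex 0.15 -2.135 0.54
endloop
endfacet
facet normal 0.182 0.626 0.758
outer loop
vertex -0.828 -2.253 0.872
vertex 0.15 -2.135 0.54
vertex -0.597 -1.499 0.194
endloop
endfacet
facet normal -0.539 0.843 0.004
outer loop
vertex -1.284 1.028 2.806
vertex -0.555 1.495 2.601
vertex -1.654 0.8 0.967
endloop
endfacet
facet normal -0.820 -0.525 0.230
outer loop
vertex -0.545 -0.935 0.959
vertex -1.284 1.028 2.806
vertex -1.654 0.8 0.967
endloop
endfacet
facet normal -0.539 0.843 0.004
outer loop
vertex -1.654 0.8 0.967
vertex -0.555 1.495 2.601
vertex -0.925 1.267 0.762
endloop
endfacet
facet normal -0.196 -0.121 -0.973
outer loop
vertex -0.925 1.267 0.762
vertex -0.545 -0.935 0.959
vertex -1.654 0.8 0.967
endloop
endfacet
facet normal 0.196 0.121 0.973
outer loop
vertex -1.284 1.028 2.806
vertex 0.554 -0.24 2.593
vertex -0.555 1.495 2.601
endloop
endfacet
facet normal -0.820 -0.525 0.230
outer loop
vertex -0.175 -0.707 2.798
vertex -1.284 1.028 2.806
vertex -0.545 -0.935 0.959
endloop
endfacet
facet normal 0.196 0.121 0.973
outer loop
vertex -0.175 -0.707 2.798
vertex 0.554 -0.24 2.593
vertex -1.284 1.028 2.806
endloop
endfacet
facet normal 0.820 0.525 -0.230
outer loop
vertex -0.555 1.495 2.601
vertex 0.554 -0.24 2.593
vertex -0.925 1.267 0.762
endloop
endfacet
facet normal -0.196 -0.121 -0.973
outer loop
vertex 0.184 -0.468 0.754
vertex -0.545 -0.935 0.959
vertex -0.925 1.267 0.762
endloop
endfacet
facet normal 0.820 0.525 -0.230
outer loop
vertex -0.925 1.267 0.762
vertex 0.554 -0.24 2.593
vertex 0.184 -0.468 0.754
endloop
endfacet
facet normal 0.539 -0.843 -0.004
outer loop
vertex 0.184 -0.468 0.754
vertex -0.175 -0.707 2.798
vertex -0.545 -0.935 0.959
endloop
endfacet
facet normal 0.539 -0.843 -0.004
outer loop
vertex 0.554 -0.24 2.593
vertex -0.175 -0.707 2.798
vertex 0.184 -0.468 0.754
endloop
endfacet

endsolid
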